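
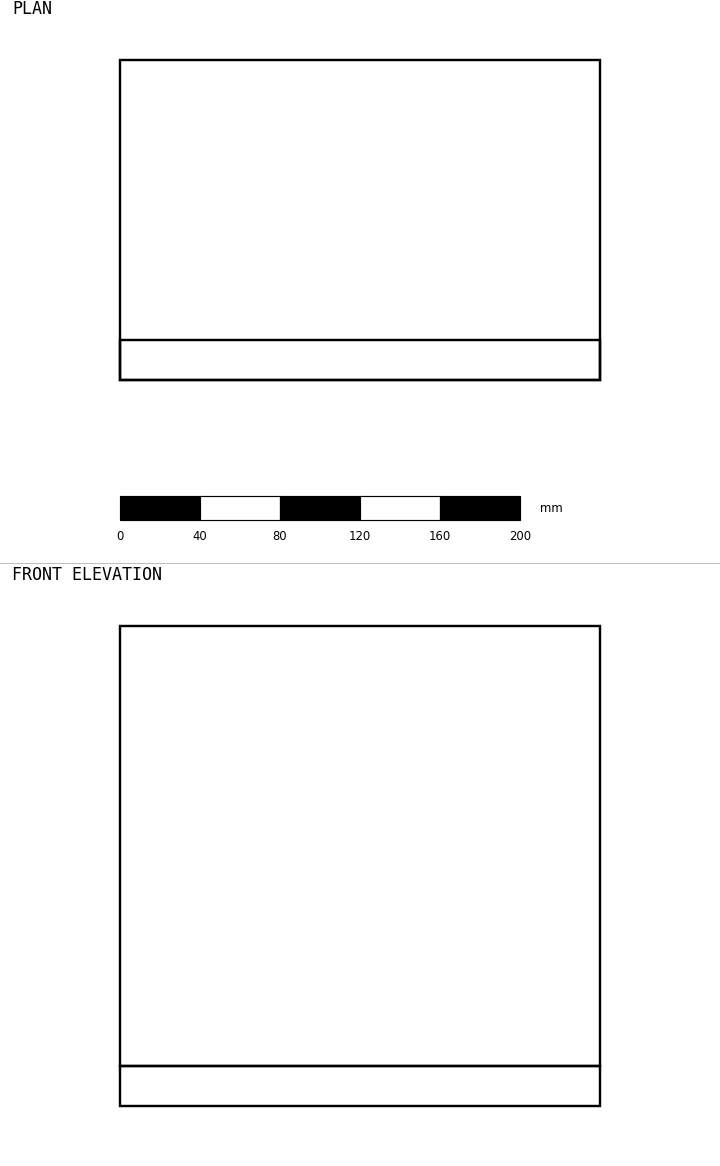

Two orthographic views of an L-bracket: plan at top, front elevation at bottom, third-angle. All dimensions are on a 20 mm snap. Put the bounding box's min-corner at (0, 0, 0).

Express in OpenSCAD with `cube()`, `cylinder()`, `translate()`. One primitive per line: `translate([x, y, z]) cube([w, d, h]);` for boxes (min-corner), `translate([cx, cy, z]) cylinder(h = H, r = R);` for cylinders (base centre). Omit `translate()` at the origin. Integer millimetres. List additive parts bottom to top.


cube([240, 160, 20]);
translate([0, 0, 20]) cube([240, 20, 220]);


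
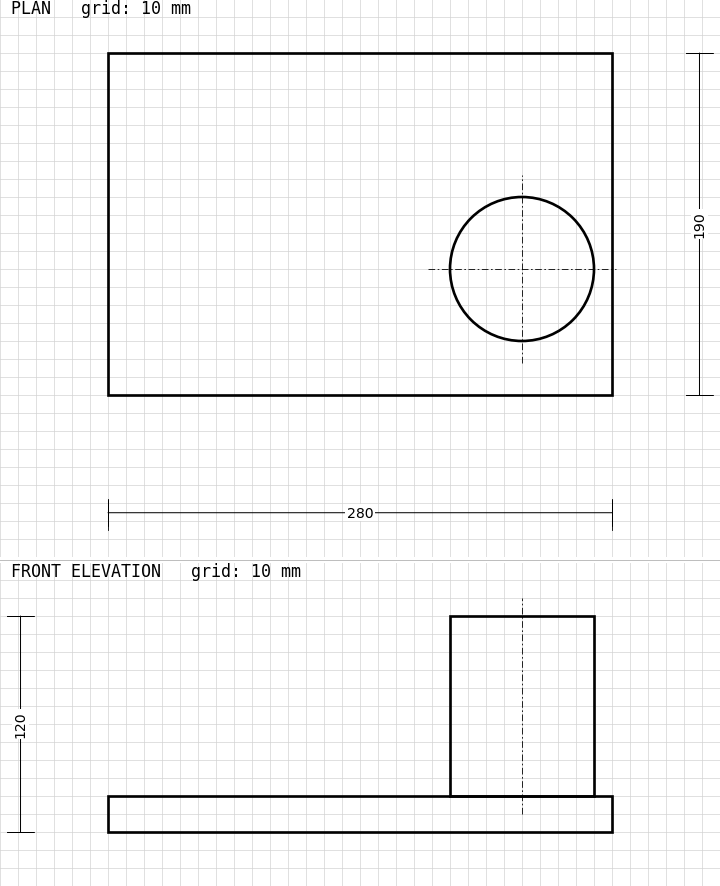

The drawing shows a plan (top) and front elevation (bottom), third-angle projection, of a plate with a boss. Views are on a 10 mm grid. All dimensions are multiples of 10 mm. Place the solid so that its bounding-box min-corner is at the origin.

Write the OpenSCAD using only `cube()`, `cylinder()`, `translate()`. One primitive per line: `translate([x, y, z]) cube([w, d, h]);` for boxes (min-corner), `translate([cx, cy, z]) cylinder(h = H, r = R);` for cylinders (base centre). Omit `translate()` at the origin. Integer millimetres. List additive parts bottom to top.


cube([280, 190, 20]);
translate([230, 70, 20]) cylinder(h = 100, r = 40);


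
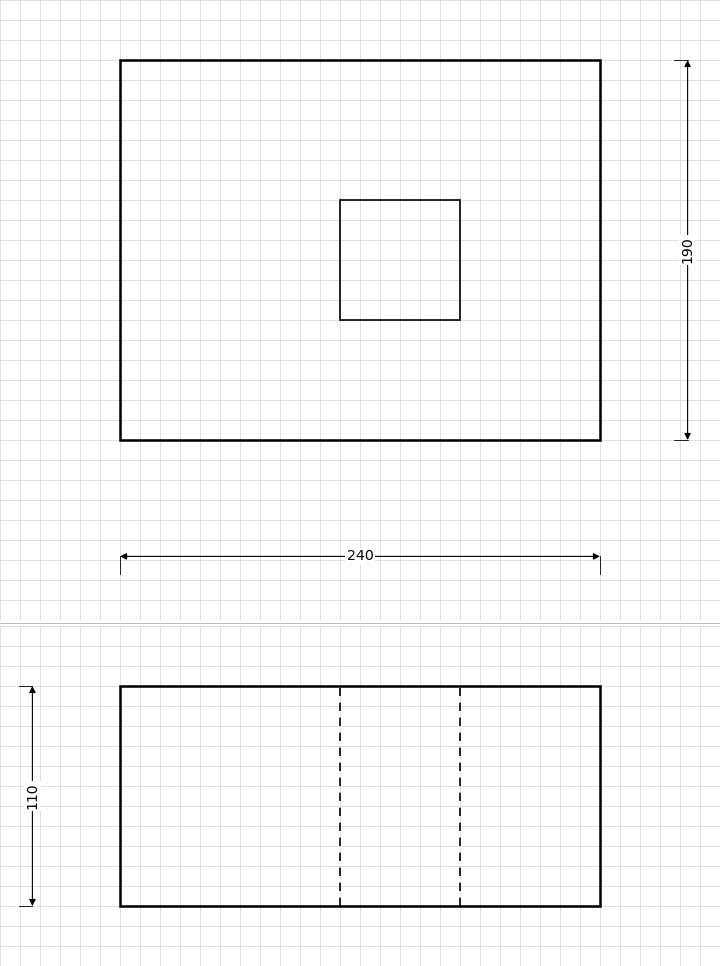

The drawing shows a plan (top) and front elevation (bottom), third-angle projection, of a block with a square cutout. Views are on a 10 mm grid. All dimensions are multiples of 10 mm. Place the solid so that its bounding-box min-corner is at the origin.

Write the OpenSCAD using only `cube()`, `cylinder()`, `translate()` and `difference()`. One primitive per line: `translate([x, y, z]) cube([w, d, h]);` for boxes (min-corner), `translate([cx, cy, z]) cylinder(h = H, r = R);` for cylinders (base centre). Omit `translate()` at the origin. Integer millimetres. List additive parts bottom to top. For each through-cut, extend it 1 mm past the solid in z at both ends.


difference() {
  cube([240, 190, 110]);
  translate([110, 60, -1]) cube([60, 60, 112]);
}


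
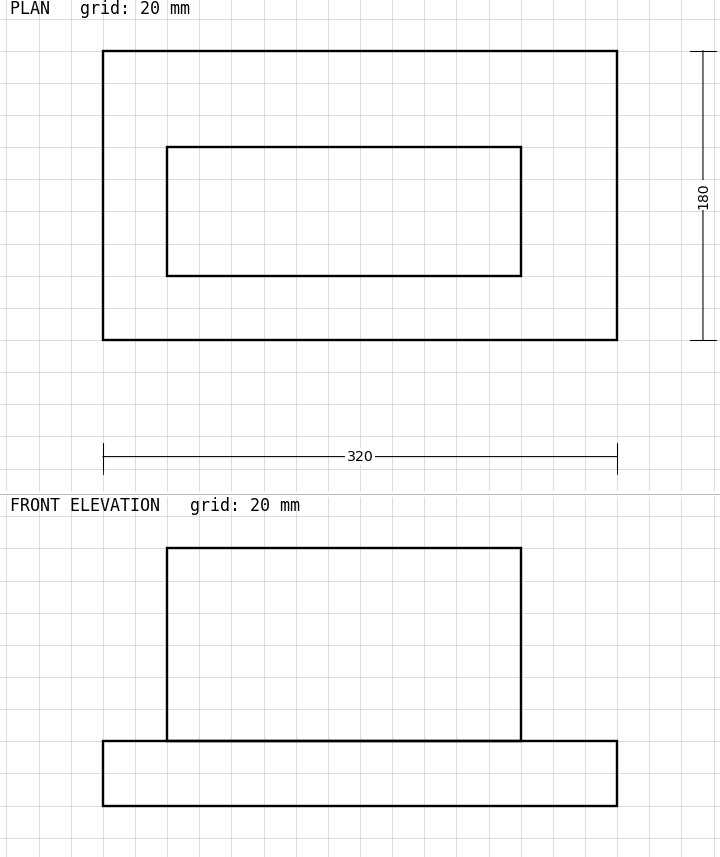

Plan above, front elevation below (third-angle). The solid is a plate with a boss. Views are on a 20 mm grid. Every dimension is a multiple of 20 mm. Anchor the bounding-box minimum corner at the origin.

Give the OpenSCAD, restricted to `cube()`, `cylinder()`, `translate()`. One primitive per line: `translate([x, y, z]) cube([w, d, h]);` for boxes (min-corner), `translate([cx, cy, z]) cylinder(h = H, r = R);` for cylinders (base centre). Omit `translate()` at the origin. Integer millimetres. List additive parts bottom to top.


cube([320, 180, 40]);
translate([40, 40, 40]) cube([220, 80, 120]);


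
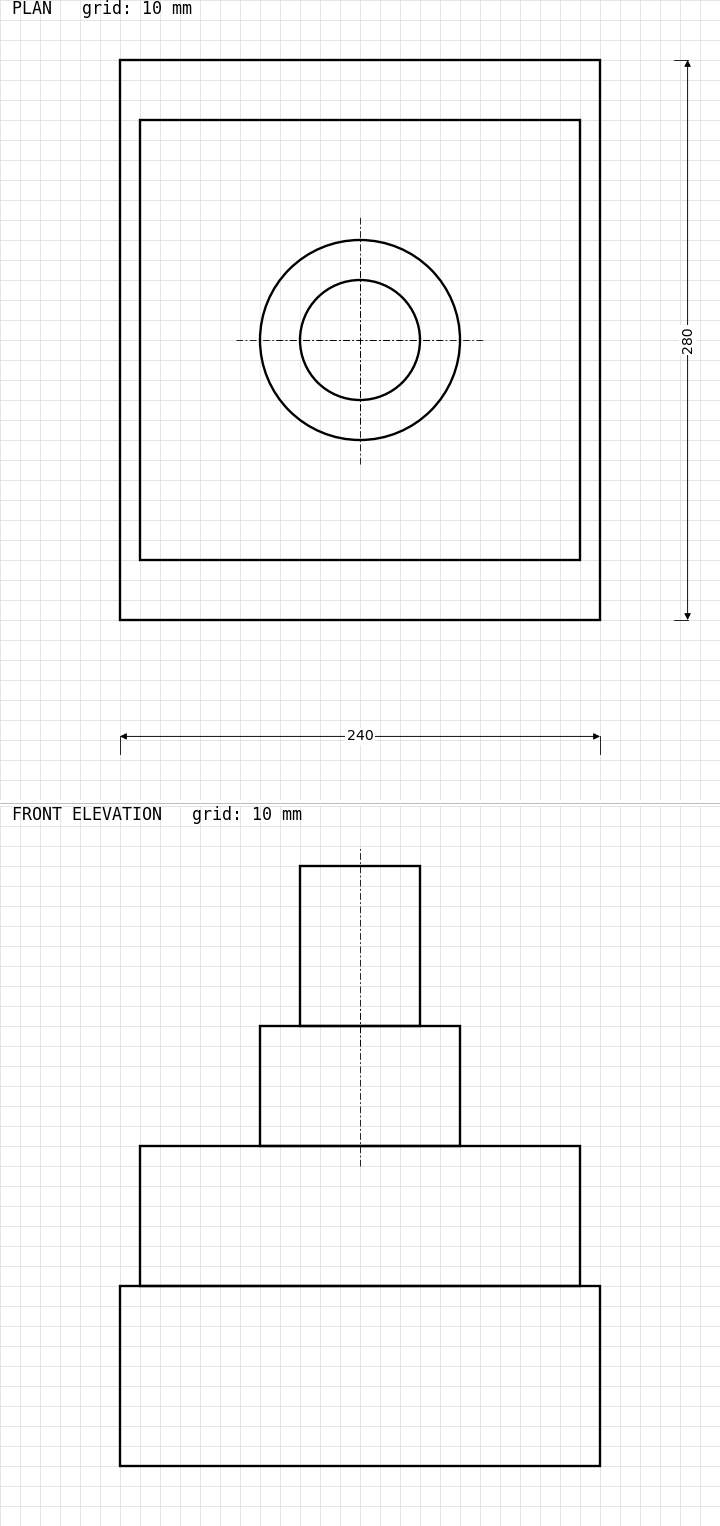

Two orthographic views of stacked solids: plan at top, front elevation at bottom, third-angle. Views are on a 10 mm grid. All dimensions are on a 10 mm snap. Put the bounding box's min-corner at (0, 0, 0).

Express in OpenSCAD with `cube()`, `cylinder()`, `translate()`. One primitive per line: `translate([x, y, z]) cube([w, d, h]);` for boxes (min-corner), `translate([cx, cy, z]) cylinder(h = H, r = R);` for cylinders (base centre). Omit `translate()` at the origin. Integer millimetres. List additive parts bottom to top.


cube([240, 280, 90]);
translate([10, 30, 90]) cube([220, 220, 70]);
translate([120, 140, 160]) cylinder(h = 60, r = 50);
translate([120, 140, 220]) cylinder(h = 80, r = 30);


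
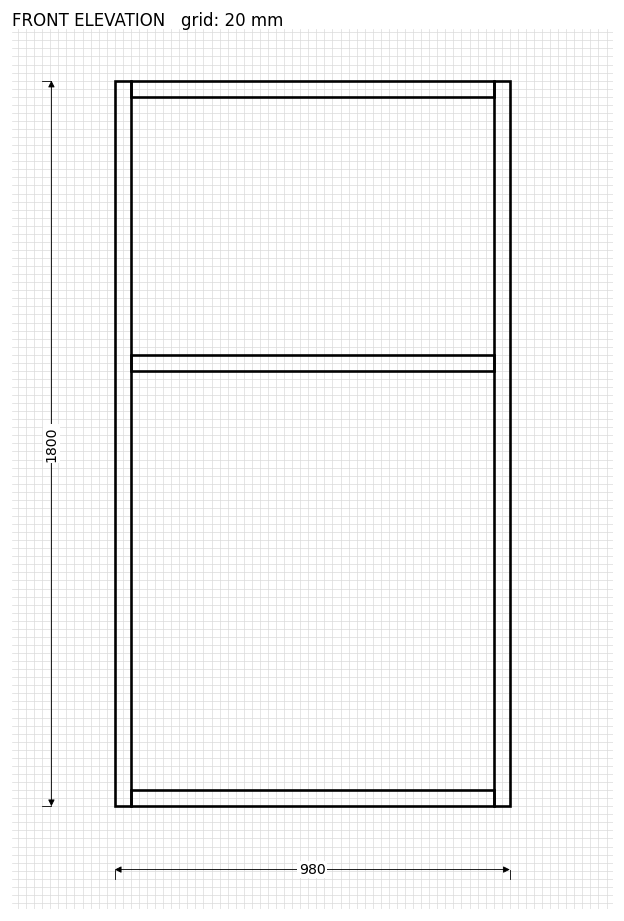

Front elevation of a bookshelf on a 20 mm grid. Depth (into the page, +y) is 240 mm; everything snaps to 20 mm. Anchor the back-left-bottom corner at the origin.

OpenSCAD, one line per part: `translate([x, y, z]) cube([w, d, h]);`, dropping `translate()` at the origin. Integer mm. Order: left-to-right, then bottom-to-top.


cube([40, 240, 1800]);
translate([40, 0, 0]) cube([900, 240, 40]);
translate([40, 0, 1080]) cube([900, 240, 40]);
translate([40, 0, 1760]) cube([900, 240, 40]);
translate([940, 0, 0]) cube([40, 240, 1800]);


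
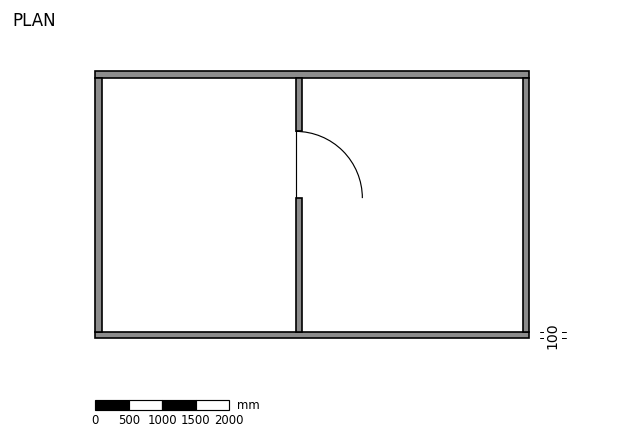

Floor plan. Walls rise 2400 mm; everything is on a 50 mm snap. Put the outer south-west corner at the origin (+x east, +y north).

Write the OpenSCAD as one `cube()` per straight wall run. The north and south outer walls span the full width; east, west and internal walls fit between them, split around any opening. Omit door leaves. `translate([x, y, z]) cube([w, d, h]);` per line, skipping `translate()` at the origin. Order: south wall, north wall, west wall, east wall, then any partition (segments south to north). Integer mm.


cube([6500, 100, 2400]);
translate([0, 3900, 0]) cube([6500, 100, 2400]);
translate([0, 100, 0]) cube([100, 3800, 2400]);
translate([6400, 100, 0]) cube([100, 3800, 2400]);
translate([3000, 100, 0]) cube([100, 2000, 2400]);
translate([3000, 3100, 0]) cube([100, 800, 2400]);


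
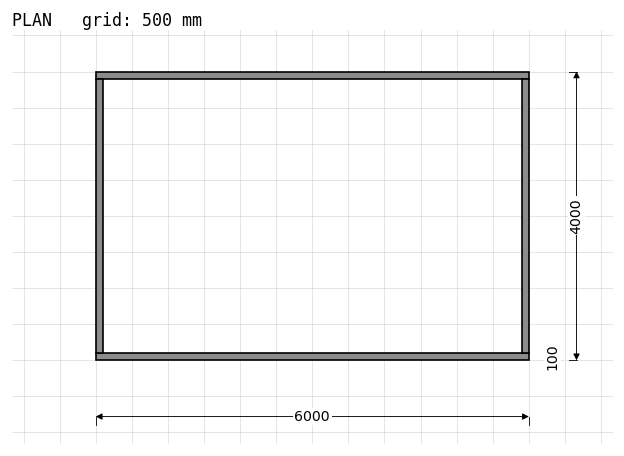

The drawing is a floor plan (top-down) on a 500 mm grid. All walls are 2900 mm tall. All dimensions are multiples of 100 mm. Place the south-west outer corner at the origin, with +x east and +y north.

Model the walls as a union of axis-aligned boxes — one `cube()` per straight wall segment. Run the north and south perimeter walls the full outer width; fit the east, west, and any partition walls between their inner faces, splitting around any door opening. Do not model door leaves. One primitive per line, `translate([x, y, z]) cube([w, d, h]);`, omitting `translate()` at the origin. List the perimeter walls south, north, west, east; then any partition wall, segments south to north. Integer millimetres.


cube([6000, 100, 2900]);
translate([0, 3900, 0]) cube([6000, 100, 2900]);
translate([0, 100, 0]) cube([100, 3800, 2900]);
translate([5900, 100, 0]) cube([100, 3800, 2900]);


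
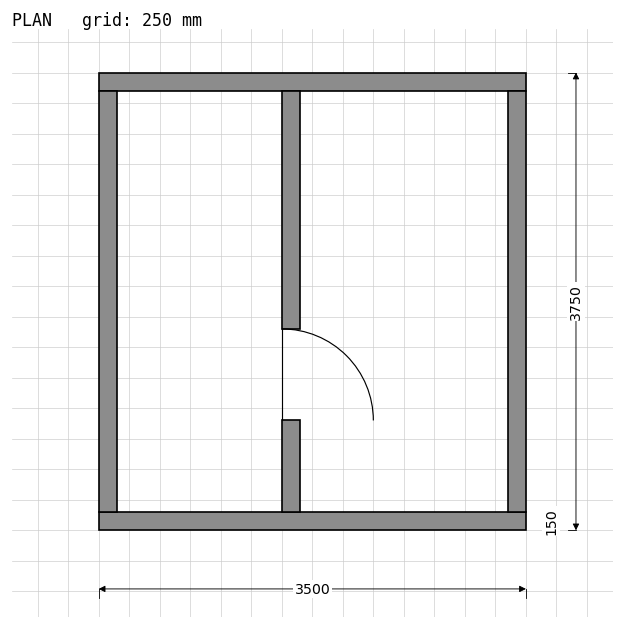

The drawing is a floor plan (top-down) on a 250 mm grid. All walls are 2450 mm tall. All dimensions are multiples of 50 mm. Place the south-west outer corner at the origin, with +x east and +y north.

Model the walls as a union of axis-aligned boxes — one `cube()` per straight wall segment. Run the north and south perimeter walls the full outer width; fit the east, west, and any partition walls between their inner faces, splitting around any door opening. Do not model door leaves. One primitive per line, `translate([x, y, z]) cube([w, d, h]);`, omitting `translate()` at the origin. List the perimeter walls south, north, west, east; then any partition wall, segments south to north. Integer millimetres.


cube([3500, 150, 2450]);
translate([0, 3600, 0]) cube([3500, 150, 2450]);
translate([0, 150, 0]) cube([150, 3450, 2450]);
translate([3350, 150, 0]) cube([150, 3450, 2450]);
translate([1500, 150, 0]) cube([150, 750, 2450]);
translate([1500, 1650, 0]) cube([150, 1950, 2450]);


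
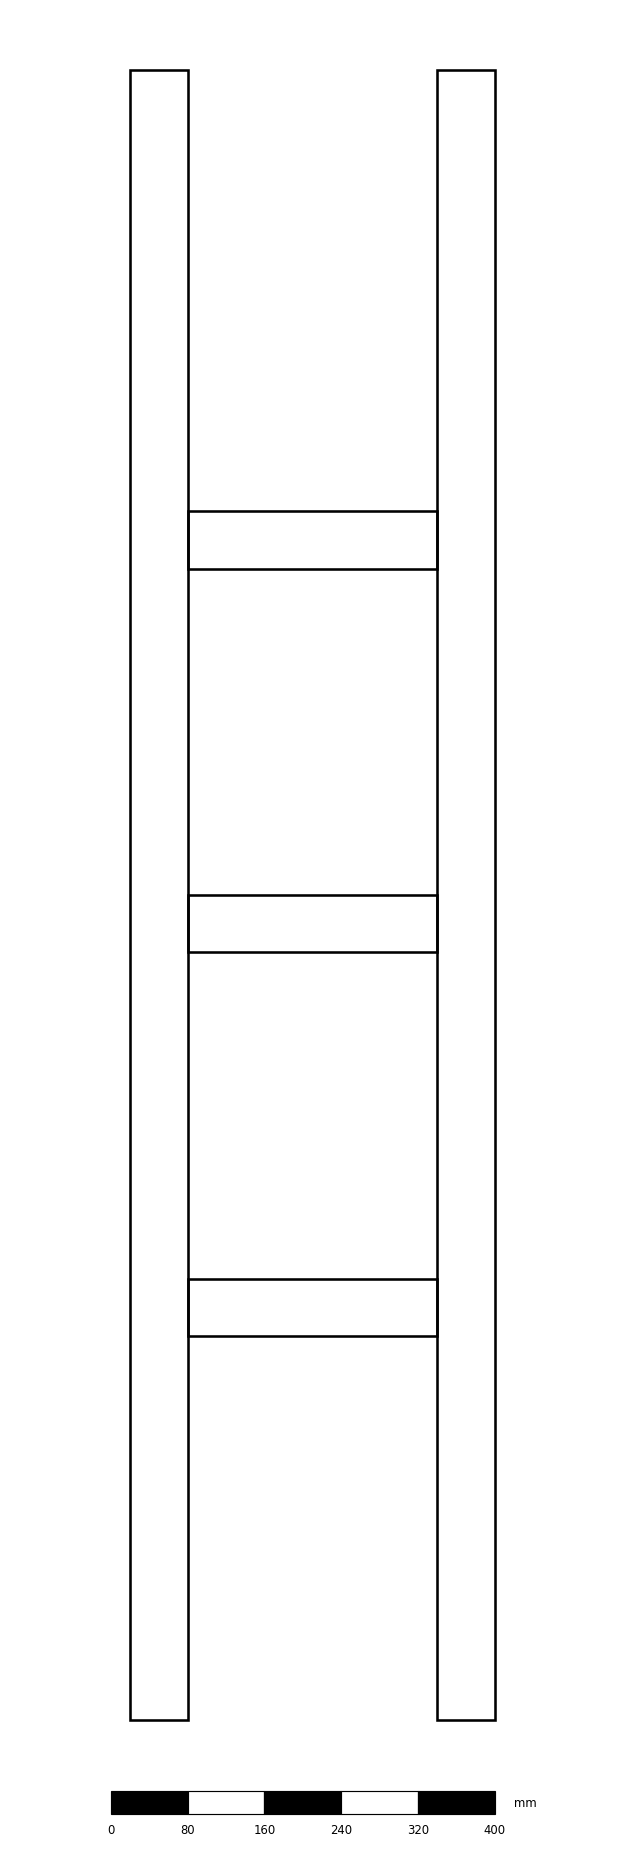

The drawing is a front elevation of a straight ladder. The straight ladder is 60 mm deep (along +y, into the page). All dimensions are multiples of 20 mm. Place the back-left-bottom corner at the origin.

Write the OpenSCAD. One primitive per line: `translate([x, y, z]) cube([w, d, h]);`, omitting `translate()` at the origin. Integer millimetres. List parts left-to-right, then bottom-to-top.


cube([60, 60, 1720]);
translate([60, 0, 400]) cube([260, 60, 60]);
translate([60, 0, 800]) cube([260, 60, 60]);
translate([60, 0, 1200]) cube([260, 60, 60]);
translate([320, 0, 0]) cube([60, 60, 1720]);


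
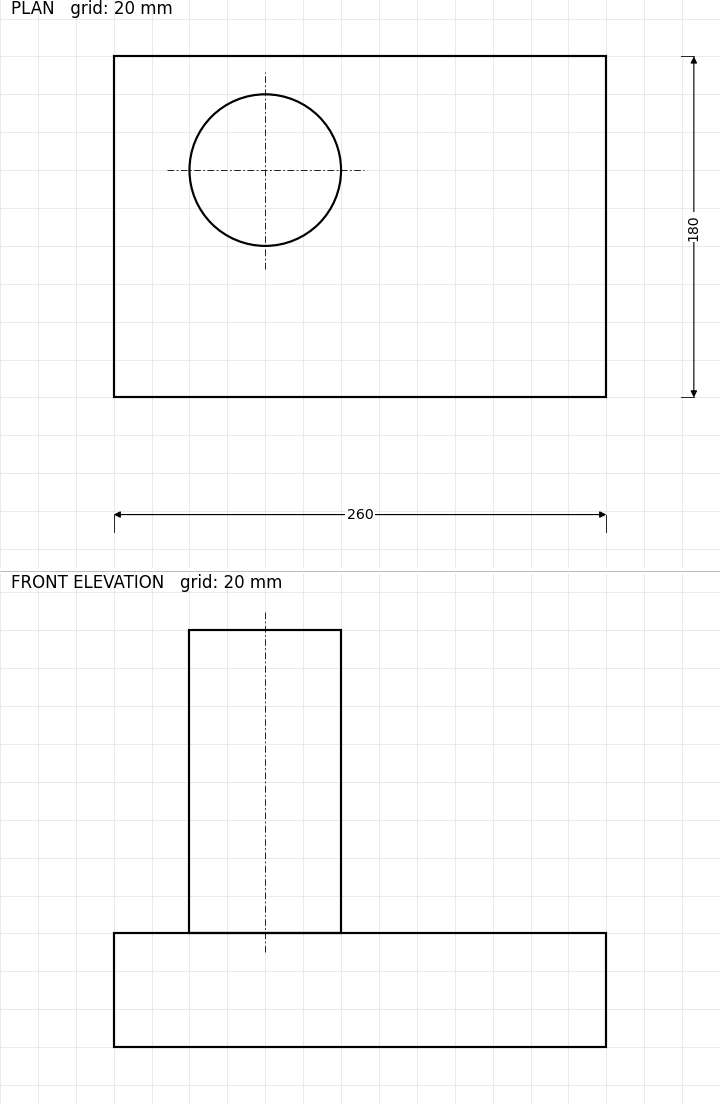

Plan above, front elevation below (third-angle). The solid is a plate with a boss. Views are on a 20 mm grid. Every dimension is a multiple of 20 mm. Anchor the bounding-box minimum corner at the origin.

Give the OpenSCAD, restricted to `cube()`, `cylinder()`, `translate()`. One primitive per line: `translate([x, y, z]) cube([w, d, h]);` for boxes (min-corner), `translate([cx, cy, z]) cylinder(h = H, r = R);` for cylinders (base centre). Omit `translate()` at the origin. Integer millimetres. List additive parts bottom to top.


cube([260, 180, 60]);
translate([80, 120, 60]) cylinder(h = 160, r = 40);


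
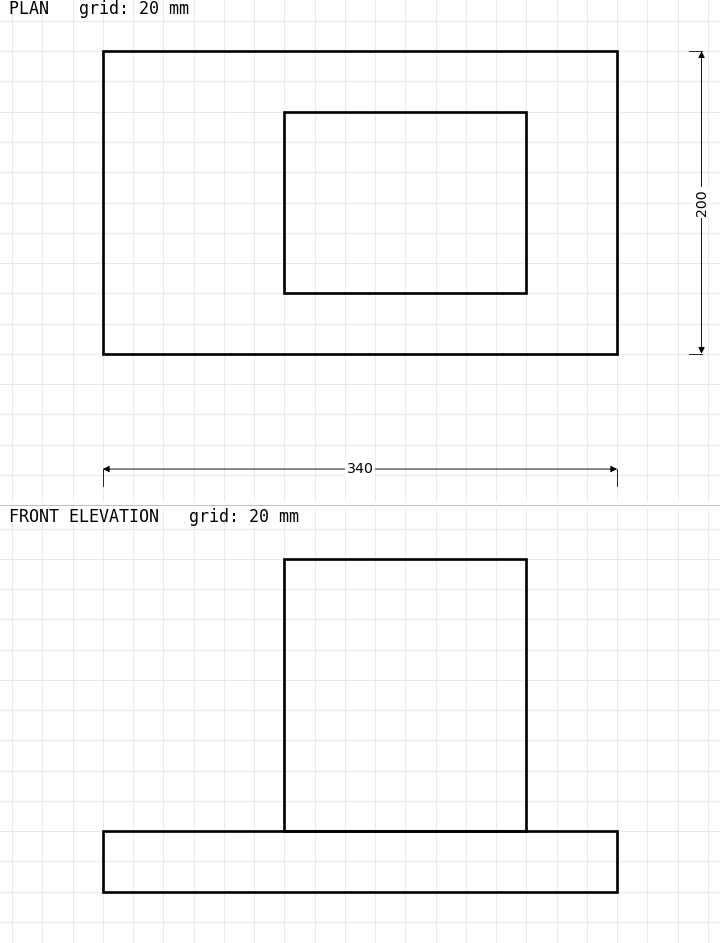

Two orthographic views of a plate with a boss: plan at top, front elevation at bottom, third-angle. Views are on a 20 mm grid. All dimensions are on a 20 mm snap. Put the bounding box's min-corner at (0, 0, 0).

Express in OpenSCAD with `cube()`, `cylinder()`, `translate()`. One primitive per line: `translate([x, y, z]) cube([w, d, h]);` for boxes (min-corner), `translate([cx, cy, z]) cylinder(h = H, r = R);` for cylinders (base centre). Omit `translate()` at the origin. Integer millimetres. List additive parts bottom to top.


cube([340, 200, 40]);
translate([120, 40, 40]) cube([160, 120, 180]);


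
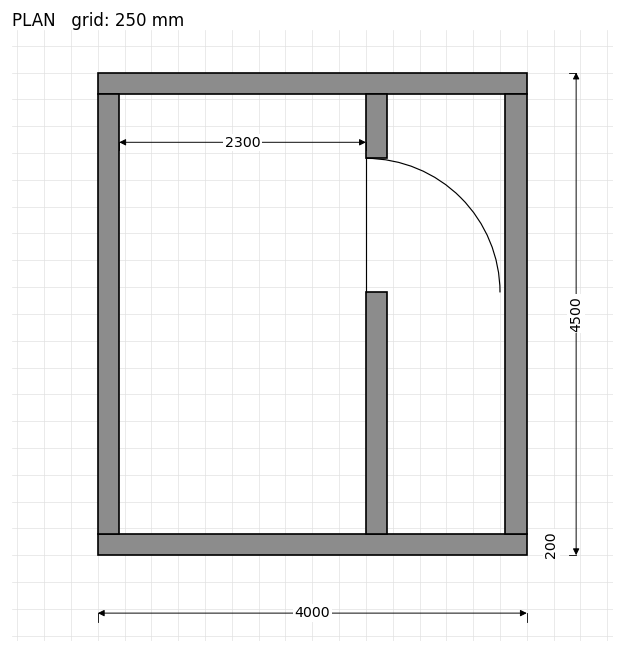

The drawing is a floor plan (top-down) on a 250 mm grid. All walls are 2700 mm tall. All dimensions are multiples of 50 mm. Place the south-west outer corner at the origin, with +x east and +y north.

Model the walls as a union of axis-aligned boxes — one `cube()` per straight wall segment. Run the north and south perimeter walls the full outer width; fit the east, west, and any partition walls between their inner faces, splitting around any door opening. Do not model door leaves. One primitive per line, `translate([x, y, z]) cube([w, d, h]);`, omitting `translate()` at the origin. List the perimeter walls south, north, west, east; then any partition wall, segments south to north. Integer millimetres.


cube([4000, 200, 2700]);
translate([0, 4300, 0]) cube([4000, 200, 2700]);
translate([0, 200, 0]) cube([200, 4100, 2700]);
translate([3800, 200, 0]) cube([200, 4100, 2700]);
translate([2500, 200, 0]) cube([200, 2250, 2700]);
translate([2500, 3700, 0]) cube([200, 600, 2700]);


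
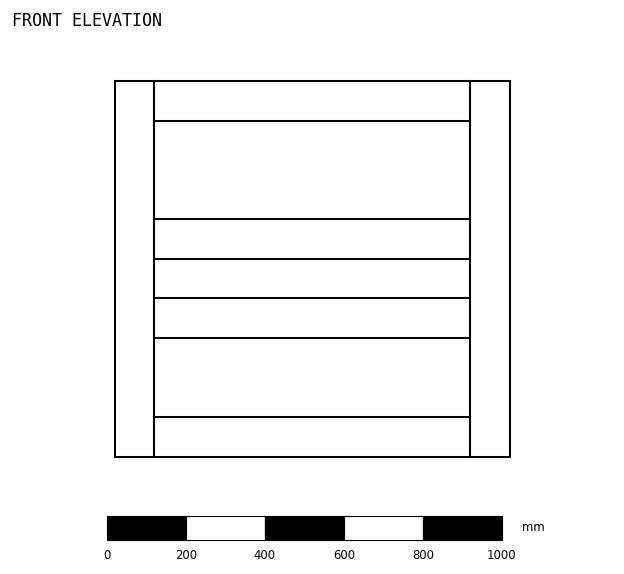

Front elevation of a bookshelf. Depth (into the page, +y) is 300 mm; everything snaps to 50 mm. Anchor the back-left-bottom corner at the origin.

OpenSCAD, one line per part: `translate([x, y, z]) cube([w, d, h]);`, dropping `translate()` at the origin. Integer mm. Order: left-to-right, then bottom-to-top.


cube([100, 300, 950]);
translate([100, 0, 0]) cube([800, 300, 100]);
translate([100, 0, 300]) cube([800, 300, 100]);
translate([100, 0, 500]) cube([800, 300, 100]);
translate([100, 0, 850]) cube([800, 300, 100]);
translate([900, 0, 0]) cube([100, 300, 950]);


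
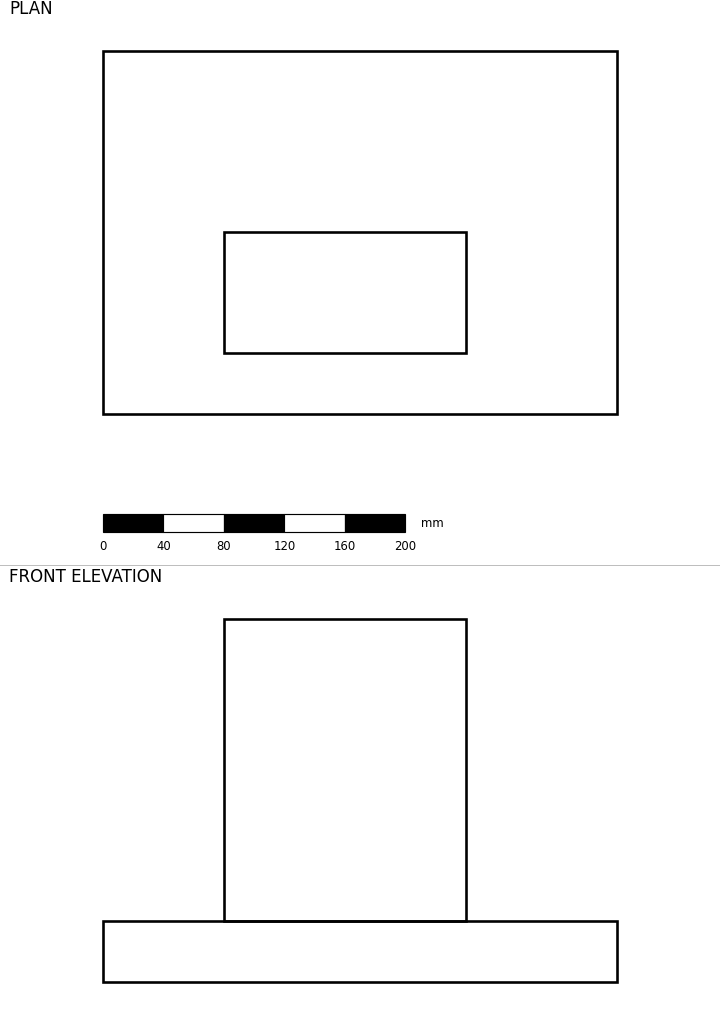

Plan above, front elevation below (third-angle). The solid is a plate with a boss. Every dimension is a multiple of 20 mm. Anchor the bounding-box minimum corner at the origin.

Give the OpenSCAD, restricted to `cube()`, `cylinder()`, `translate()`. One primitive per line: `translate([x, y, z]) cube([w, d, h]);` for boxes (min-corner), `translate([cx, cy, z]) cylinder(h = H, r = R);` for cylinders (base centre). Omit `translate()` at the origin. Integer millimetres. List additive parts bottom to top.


cube([340, 240, 40]);
translate([80, 40, 40]) cube([160, 80, 200]);


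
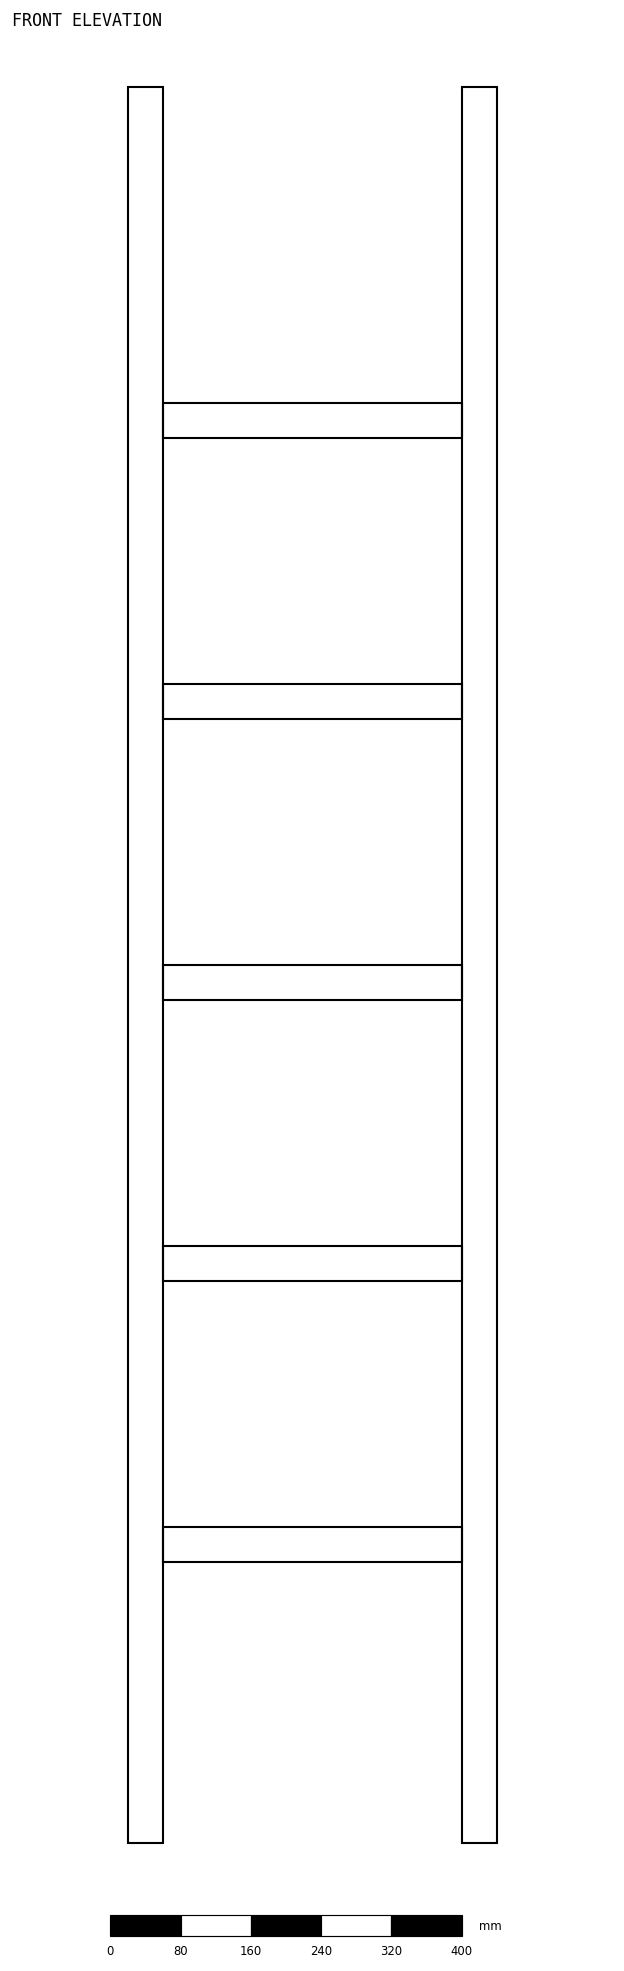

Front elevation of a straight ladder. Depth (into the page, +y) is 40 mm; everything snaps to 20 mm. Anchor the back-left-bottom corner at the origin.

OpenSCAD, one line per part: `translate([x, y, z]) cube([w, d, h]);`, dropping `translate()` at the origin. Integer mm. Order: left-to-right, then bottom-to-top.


cube([40, 40, 2000]);
translate([40, 0, 320]) cube([340, 40, 40]);
translate([40, 0, 640]) cube([340, 40, 40]);
translate([40, 0, 960]) cube([340, 40, 40]);
translate([40, 0, 1280]) cube([340, 40, 40]);
translate([40, 0, 1600]) cube([340, 40, 40]);
translate([380, 0, 0]) cube([40, 40, 2000]);


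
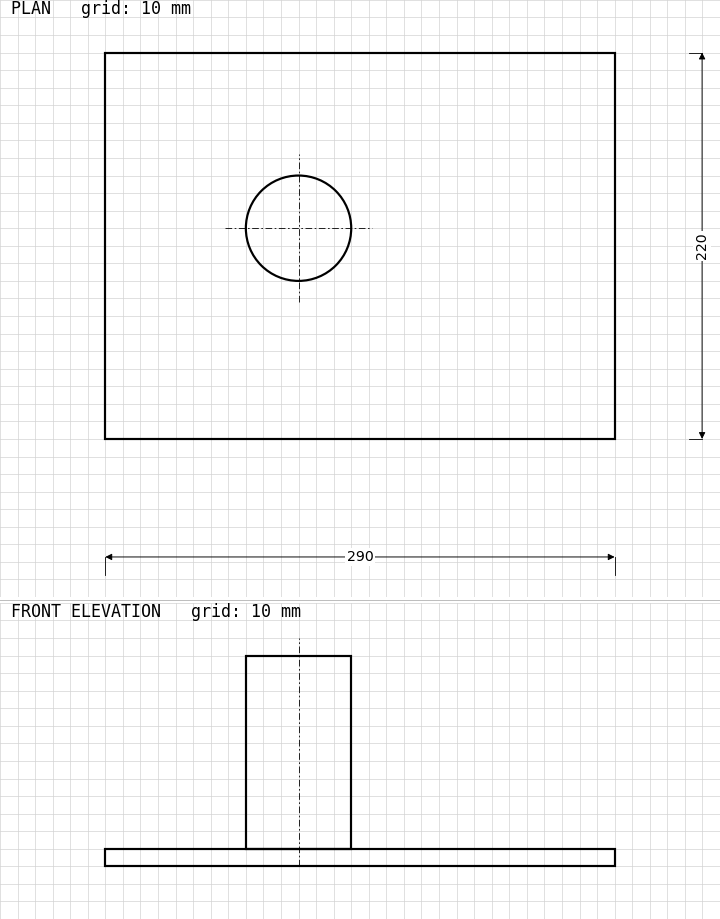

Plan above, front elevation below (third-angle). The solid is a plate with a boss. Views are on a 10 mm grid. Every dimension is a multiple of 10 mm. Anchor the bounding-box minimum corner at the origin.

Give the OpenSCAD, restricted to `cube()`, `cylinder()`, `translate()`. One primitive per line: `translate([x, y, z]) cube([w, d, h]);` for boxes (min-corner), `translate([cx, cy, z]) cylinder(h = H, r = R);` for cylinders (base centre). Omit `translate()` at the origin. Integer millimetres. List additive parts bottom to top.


cube([290, 220, 10]);
translate([110, 120, 10]) cylinder(h = 110, r = 30);


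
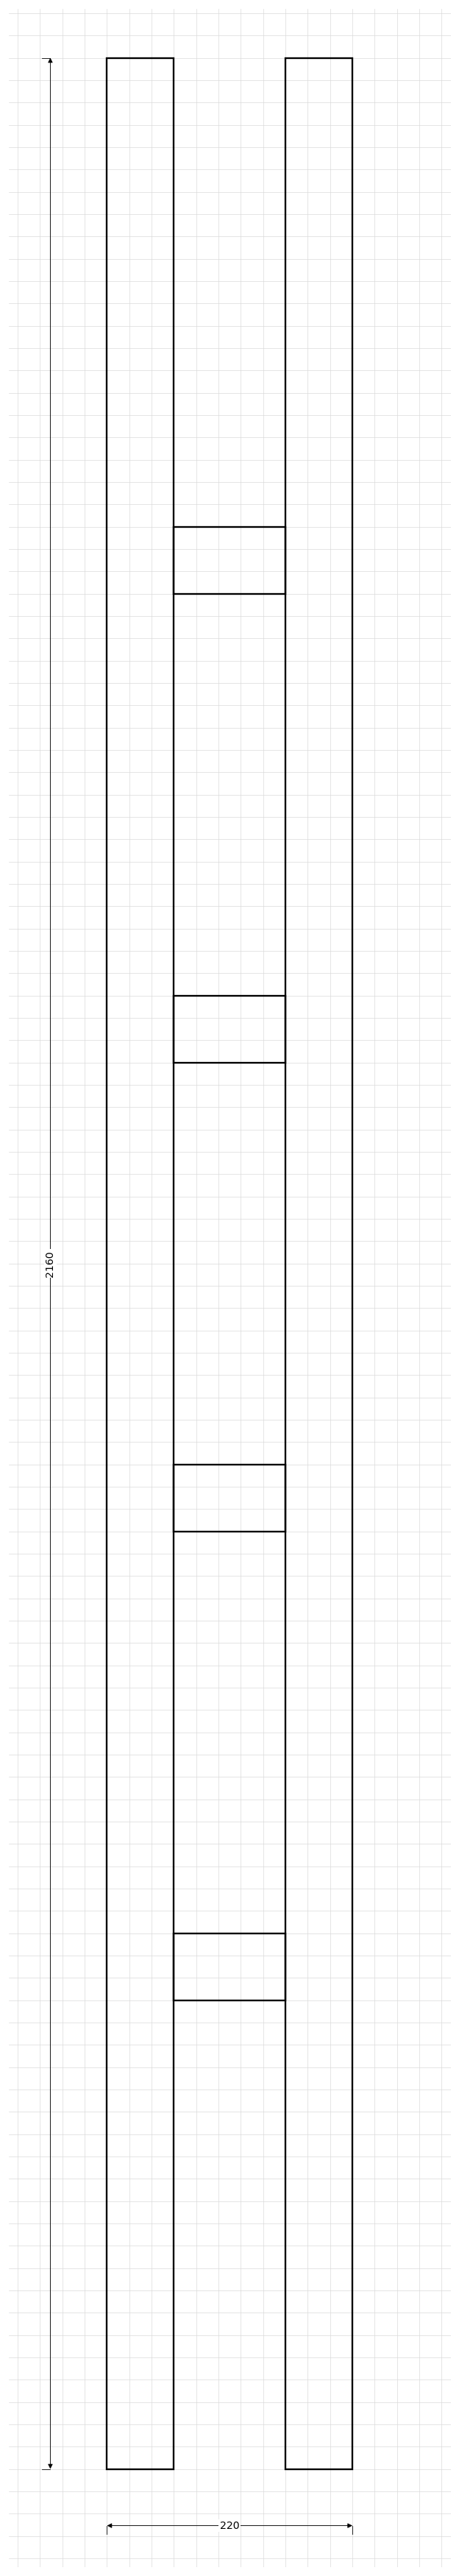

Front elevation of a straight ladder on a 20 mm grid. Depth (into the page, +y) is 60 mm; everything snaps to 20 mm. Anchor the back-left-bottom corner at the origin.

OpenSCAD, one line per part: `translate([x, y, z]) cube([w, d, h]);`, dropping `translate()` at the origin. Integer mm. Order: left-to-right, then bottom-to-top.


cube([60, 60, 2160]);
translate([60, 0, 420]) cube([100, 60, 60]);
translate([60, 0, 840]) cube([100, 60, 60]);
translate([60, 0, 1260]) cube([100, 60, 60]);
translate([60, 0, 1680]) cube([100, 60, 60]);
translate([160, 0, 0]) cube([60, 60, 2160]);


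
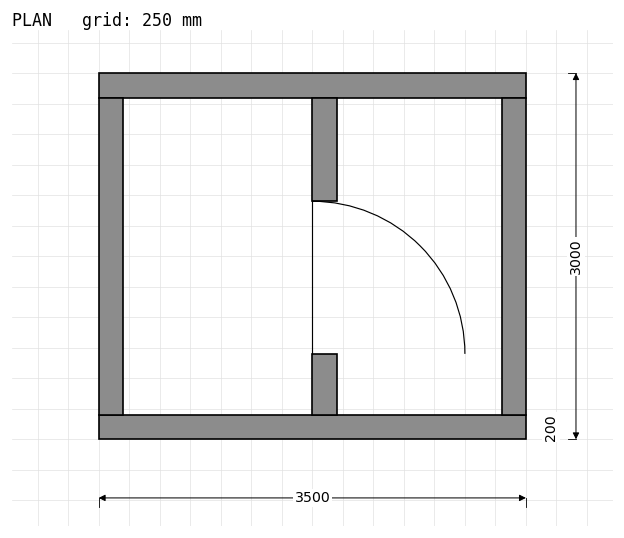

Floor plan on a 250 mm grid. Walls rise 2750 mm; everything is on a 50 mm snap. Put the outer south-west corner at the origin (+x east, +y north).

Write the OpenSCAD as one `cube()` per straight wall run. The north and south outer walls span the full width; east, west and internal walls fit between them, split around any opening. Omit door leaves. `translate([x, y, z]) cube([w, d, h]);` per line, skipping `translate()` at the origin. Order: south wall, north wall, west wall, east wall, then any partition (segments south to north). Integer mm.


cube([3500, 200, 2750]);
translate([0, 2800, 0]) cube([3500, 200, 2750]);
translate([0, 200, 0]) cube([200, 2600, 2750]);
translate([3300, 200, 0]) cube([200, 2600, 2750]);
translate([1750, 200, 0]) cube([200, 500, 2750]);
translate([1750, 1950, 0]) cube([200, 850, 2750]);


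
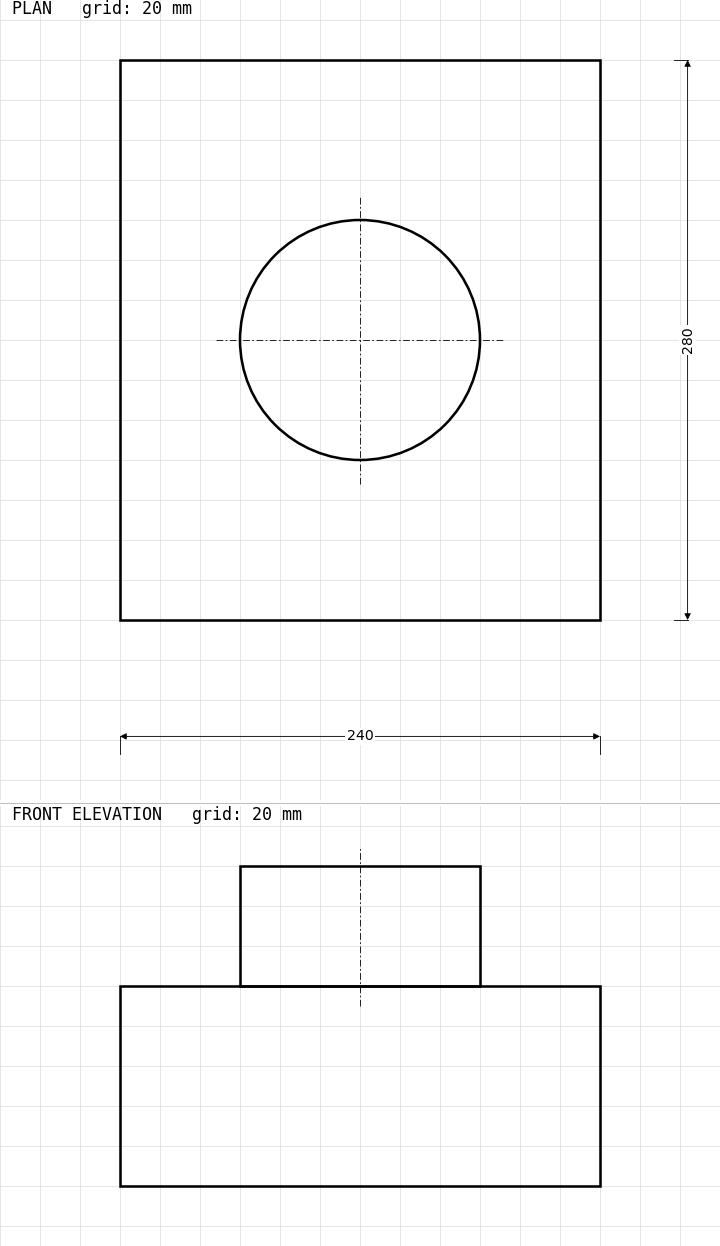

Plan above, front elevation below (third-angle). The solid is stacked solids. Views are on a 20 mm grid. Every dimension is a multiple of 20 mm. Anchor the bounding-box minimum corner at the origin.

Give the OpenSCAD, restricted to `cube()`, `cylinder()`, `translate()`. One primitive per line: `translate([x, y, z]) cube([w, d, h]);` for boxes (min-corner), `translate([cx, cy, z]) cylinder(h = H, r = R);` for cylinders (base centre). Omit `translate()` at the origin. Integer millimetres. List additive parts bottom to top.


cube([240, 280, 100]);
translate([120, 140, 100]) cylinder(h = 60, r = 60);


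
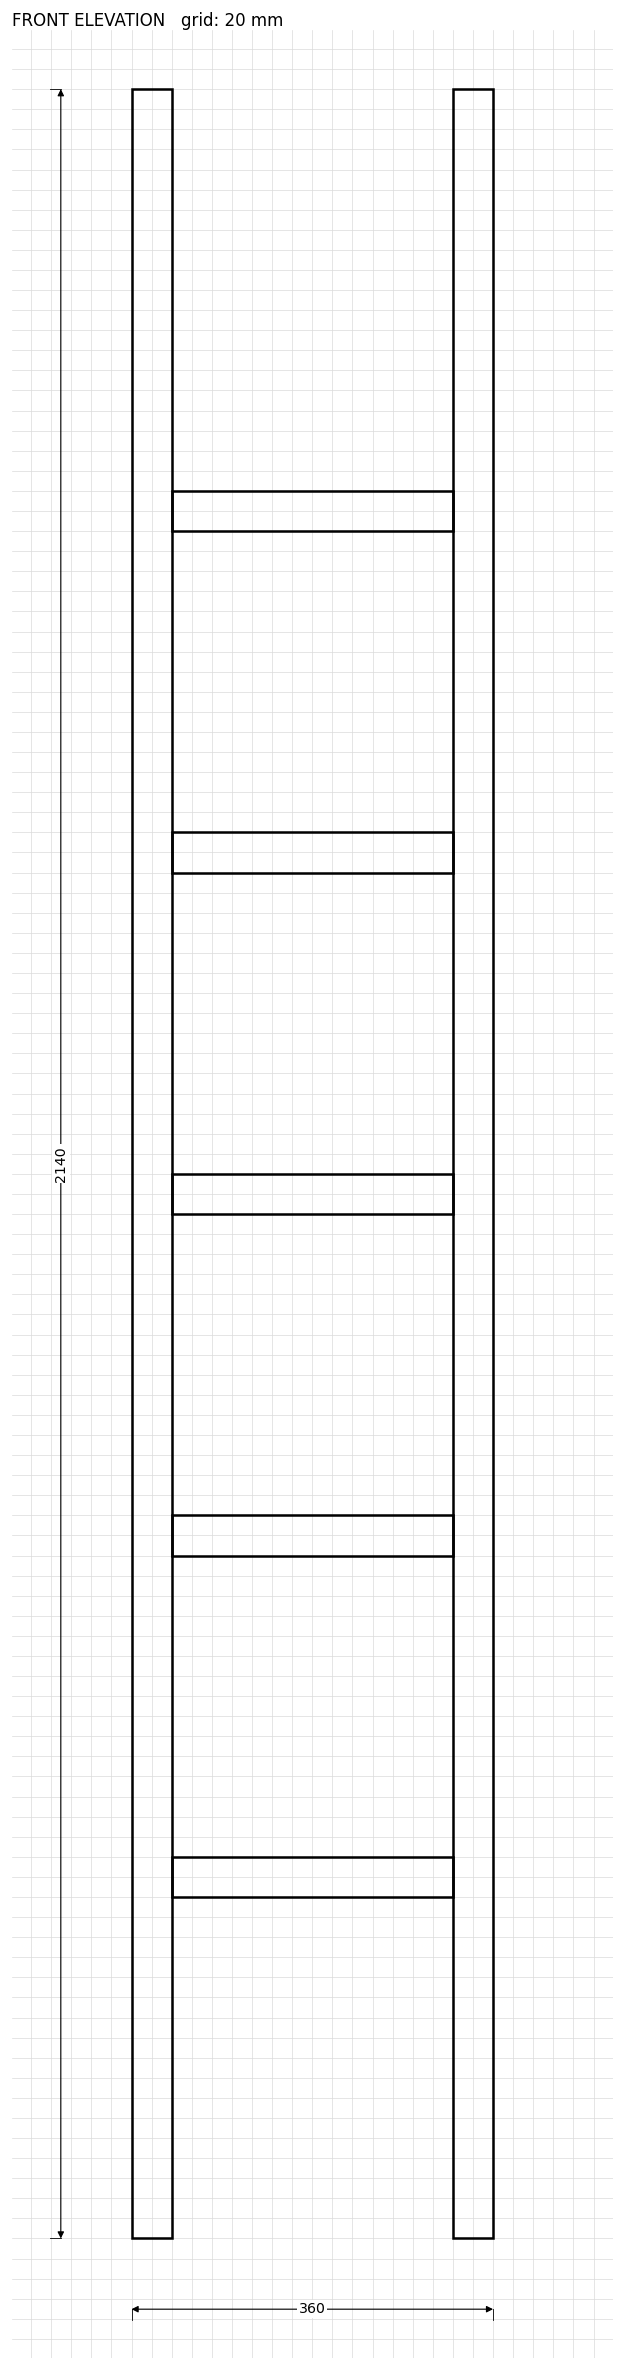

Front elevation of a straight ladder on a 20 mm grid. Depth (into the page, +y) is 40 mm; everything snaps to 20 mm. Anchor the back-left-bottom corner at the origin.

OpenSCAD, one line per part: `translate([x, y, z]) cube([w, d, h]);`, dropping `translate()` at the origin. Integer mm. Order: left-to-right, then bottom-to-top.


cube([40, 40, 2140]);
translate([40, 0, 340]) cube([280, 40, 40]);
translate([40, 0, 680]) cube([280, 40, 40]);
translate([40, 0, 1020]) cube([280, 40, 40]);
translate([40, 0, 1360]) cube([280, 40, 40]);
translate([40, 0, 1700]) cube([280, 40, 40]);
translate([320, 0, 0]) cube([40, 40, 2140]);


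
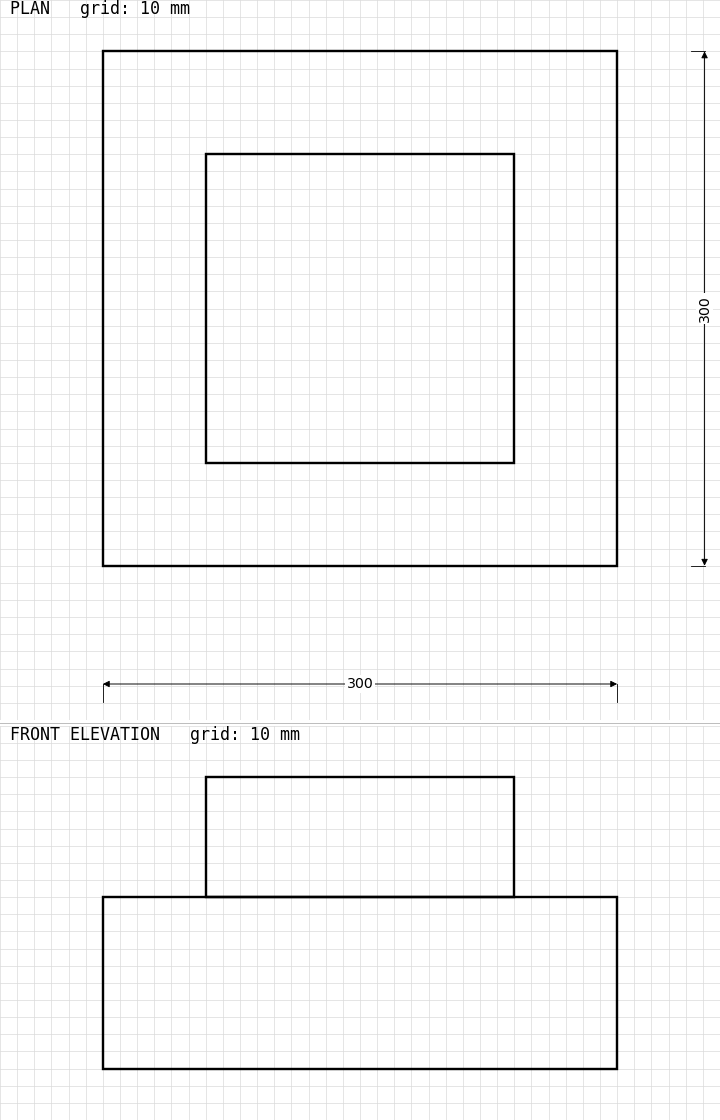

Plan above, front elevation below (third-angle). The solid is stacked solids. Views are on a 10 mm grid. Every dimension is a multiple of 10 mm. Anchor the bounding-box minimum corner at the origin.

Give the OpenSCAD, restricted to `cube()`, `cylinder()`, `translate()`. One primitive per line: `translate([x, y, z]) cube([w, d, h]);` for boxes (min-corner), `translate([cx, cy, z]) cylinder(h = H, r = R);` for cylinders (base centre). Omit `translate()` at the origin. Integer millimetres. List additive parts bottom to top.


cube([300, 300, 100]);
translate([60, 60, 100]) cube([180, 180, 70]);


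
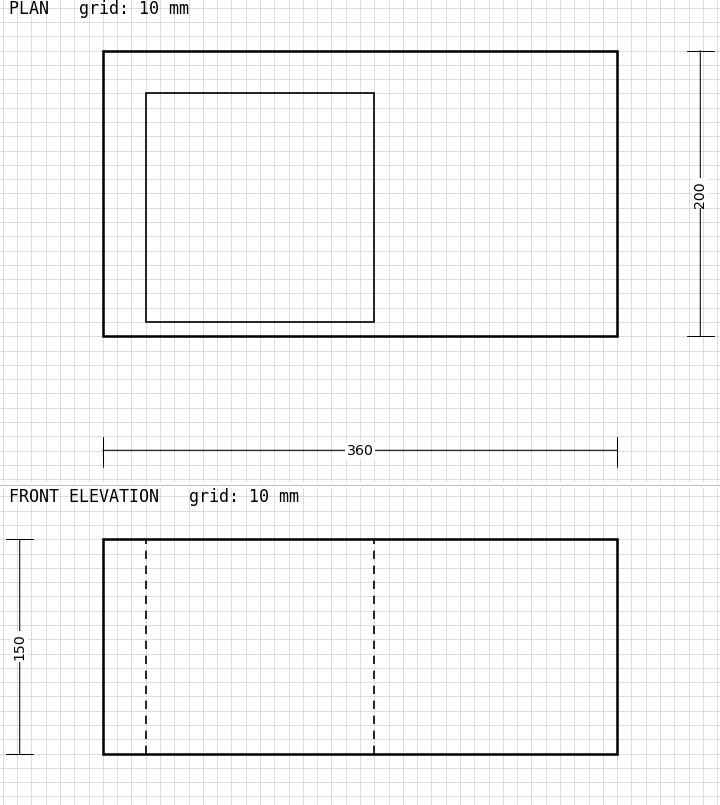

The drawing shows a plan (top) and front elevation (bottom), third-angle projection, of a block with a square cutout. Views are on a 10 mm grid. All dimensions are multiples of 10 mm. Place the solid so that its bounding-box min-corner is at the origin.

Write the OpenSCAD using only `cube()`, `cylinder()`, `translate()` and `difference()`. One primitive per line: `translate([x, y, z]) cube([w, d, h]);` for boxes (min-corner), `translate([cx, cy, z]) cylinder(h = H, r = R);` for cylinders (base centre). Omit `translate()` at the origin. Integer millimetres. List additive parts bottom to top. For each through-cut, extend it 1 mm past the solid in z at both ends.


difference() {
  cube([360, 200, 150]);
  translate([30, 10, -1]) cube([160, 160, 152]);
}


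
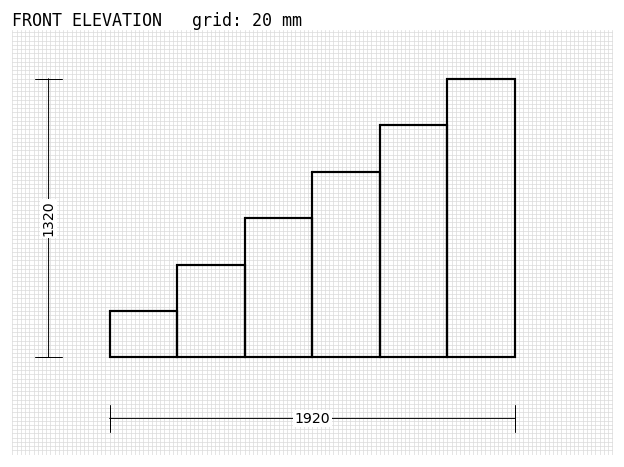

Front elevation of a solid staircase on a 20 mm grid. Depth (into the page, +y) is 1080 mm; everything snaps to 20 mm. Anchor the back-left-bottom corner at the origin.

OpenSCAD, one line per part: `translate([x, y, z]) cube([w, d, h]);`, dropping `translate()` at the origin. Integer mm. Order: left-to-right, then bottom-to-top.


cube([320, 1080, 220]);
translate([320, 0, 0]) cube([320, 1080, 440]);
translate([640, 0, 0]) cube([320, 1080, 660]);
translate([960, 0, 0]) cube([320, 1080, 880]);
translate([1280, 0, 0]) cube([320, 1080, 1100]);
translate([1600, 0, 0]) cube([320, 1080, 1320]);


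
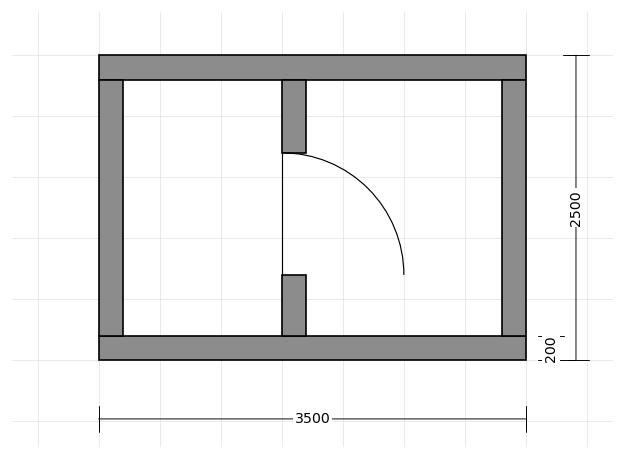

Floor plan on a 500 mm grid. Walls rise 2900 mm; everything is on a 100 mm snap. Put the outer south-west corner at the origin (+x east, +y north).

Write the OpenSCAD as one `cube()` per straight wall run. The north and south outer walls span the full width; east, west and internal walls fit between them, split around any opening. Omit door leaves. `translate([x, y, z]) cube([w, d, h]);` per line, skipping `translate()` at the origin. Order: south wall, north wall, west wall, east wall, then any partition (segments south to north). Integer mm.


cube([3500, 200, 2900]);
translate([0, 2300, 0]) cube([3500, 200, 2900]);
translate([0, 200, 0]) cube([200, 2100, 2900]);
translate([3300, 200, 0]) cube([200, 2100, 2900]);
translate([1500, 200, 0]) cube([200, 500, 2900]);
translate([1500, 1700, 0]) cube([200, 600, 2900]);


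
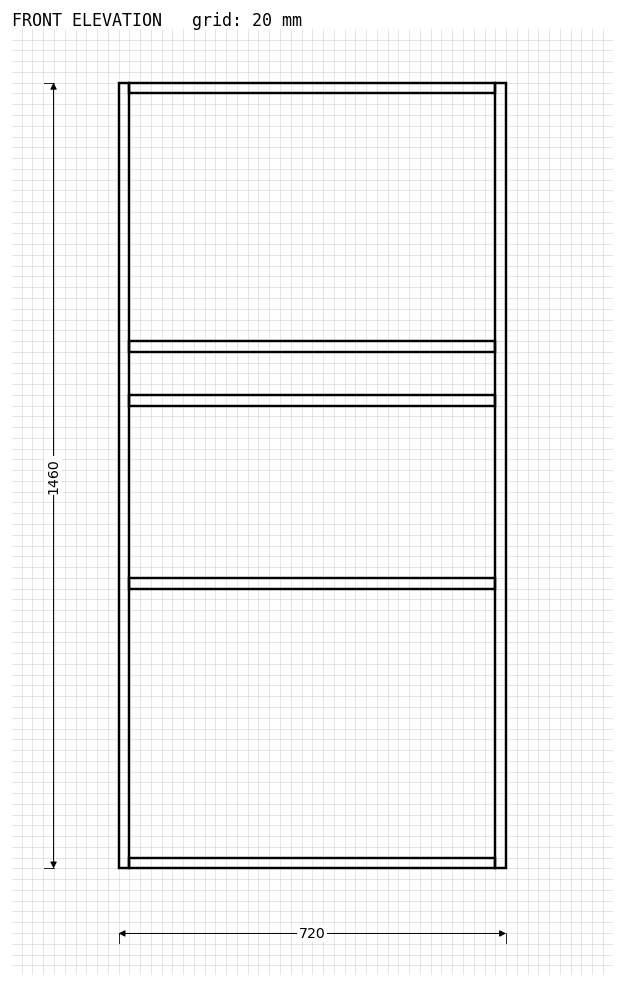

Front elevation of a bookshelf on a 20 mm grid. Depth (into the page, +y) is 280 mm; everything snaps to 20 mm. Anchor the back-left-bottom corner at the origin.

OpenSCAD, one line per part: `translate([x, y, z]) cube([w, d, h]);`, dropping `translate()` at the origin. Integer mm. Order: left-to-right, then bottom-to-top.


cube([20, 280, 1460]);
translate([20, 0, 0]) cube([680, 280, 20]);
translate([20, 0, 520]) cube([680, 280, 20]);
translate([20, 0, 860]) cube([680, 280, 20]);
translate([20, 0, 960]) cube([680, 280, 20]);
translate([20, 0, 1440]) cube([680, 280, 20]);
translate([700, 0, 0]) cube([20, 280, 1460]);


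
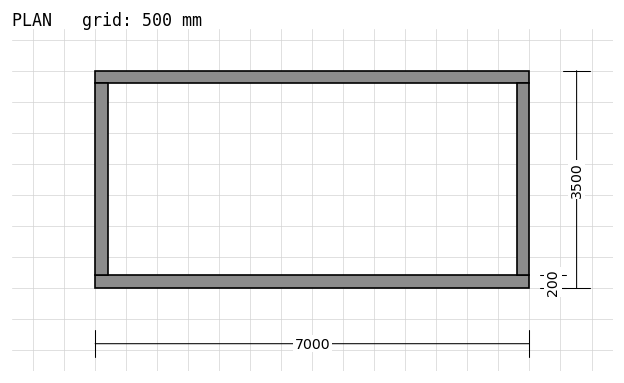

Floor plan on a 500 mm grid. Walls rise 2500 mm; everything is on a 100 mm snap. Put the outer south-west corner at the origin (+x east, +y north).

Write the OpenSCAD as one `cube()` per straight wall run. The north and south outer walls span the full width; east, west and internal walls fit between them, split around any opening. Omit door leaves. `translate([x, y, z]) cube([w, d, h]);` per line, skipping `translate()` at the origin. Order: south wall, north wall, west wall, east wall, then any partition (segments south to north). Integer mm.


cube([7000, 200, 2500]);
translate([0, 3300, 0]) cube([7000, 200, 2500]);
translate([0, 200, 0]) cube([200, 3100, 2500]);
translate([6800, 200, 0]) cube([200, 3100, 2500]);


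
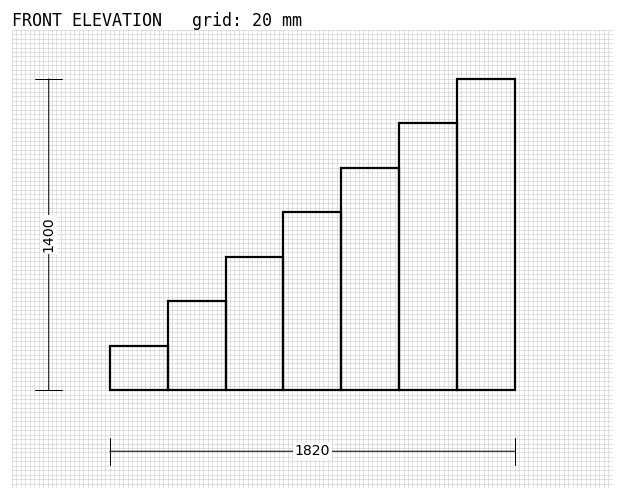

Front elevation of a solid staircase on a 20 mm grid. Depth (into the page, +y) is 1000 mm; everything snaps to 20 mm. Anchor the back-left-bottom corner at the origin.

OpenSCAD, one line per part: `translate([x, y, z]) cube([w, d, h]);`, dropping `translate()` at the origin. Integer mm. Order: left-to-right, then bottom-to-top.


cube([260, 1000, 200]);
translate([260, 0, 0]) cube([260, 1000, 400]);
translate([520, 0, 0]) cube([260, 1000, 600]);
translate([780, 0, 0]) cube([260, 1000, 800]);
translate([1040, 0, 0]) cube([260, 1000, 1000]);
translate([1300, 0, 0]) cube([260, 1000, 1200]);
translate([1560, 0, 0]) cube([260, 1000, 1400]);


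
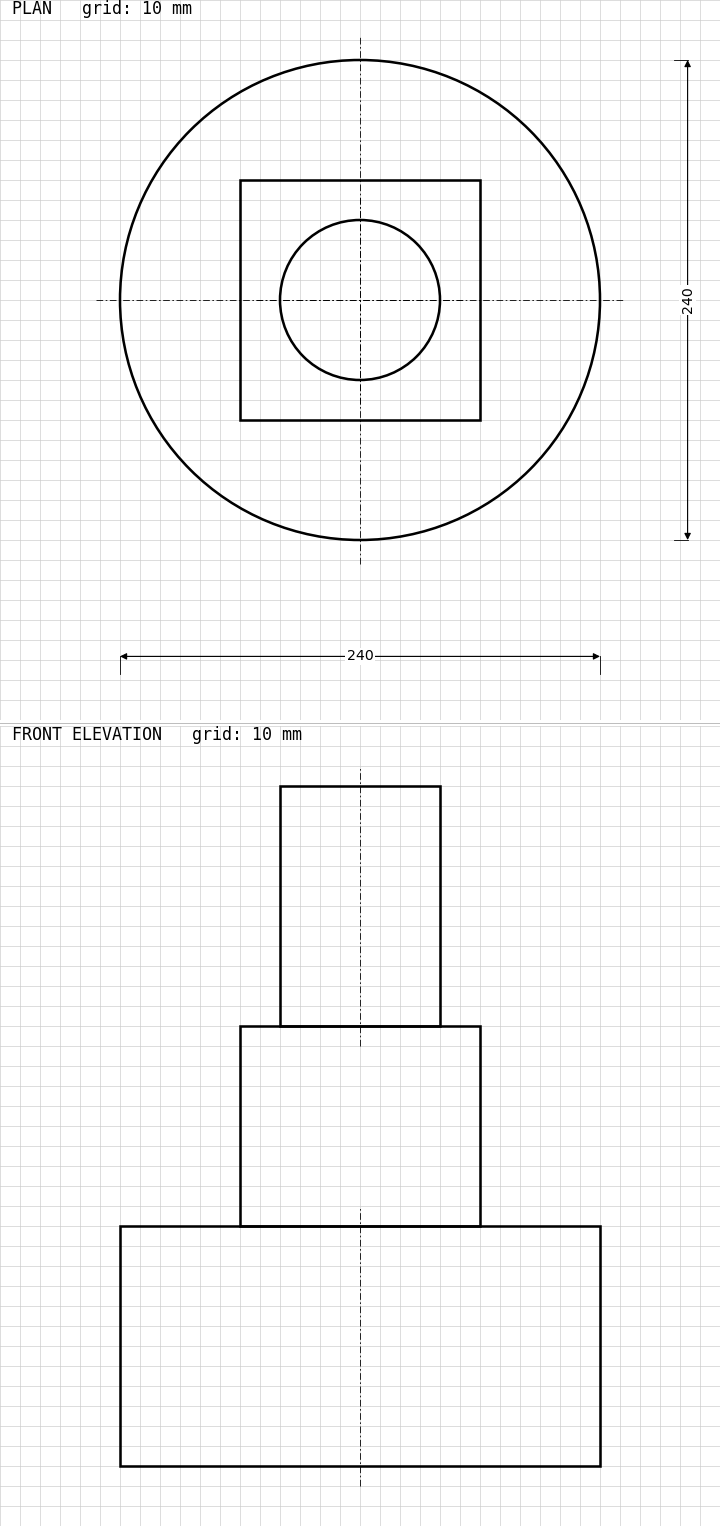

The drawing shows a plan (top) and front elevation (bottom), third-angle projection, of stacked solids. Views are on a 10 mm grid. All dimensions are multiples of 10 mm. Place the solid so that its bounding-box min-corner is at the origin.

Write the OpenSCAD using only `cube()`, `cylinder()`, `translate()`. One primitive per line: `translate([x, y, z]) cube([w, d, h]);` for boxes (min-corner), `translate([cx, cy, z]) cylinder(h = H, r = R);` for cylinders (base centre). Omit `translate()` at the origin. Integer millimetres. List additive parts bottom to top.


translate([120, 120, 0]) cylinder(h = 120, r = 120);
translate([60, 60, 120]) cube([120, 120, 100]);
translate([120, 120, 220]) cylinder(h = 120, r = 40);


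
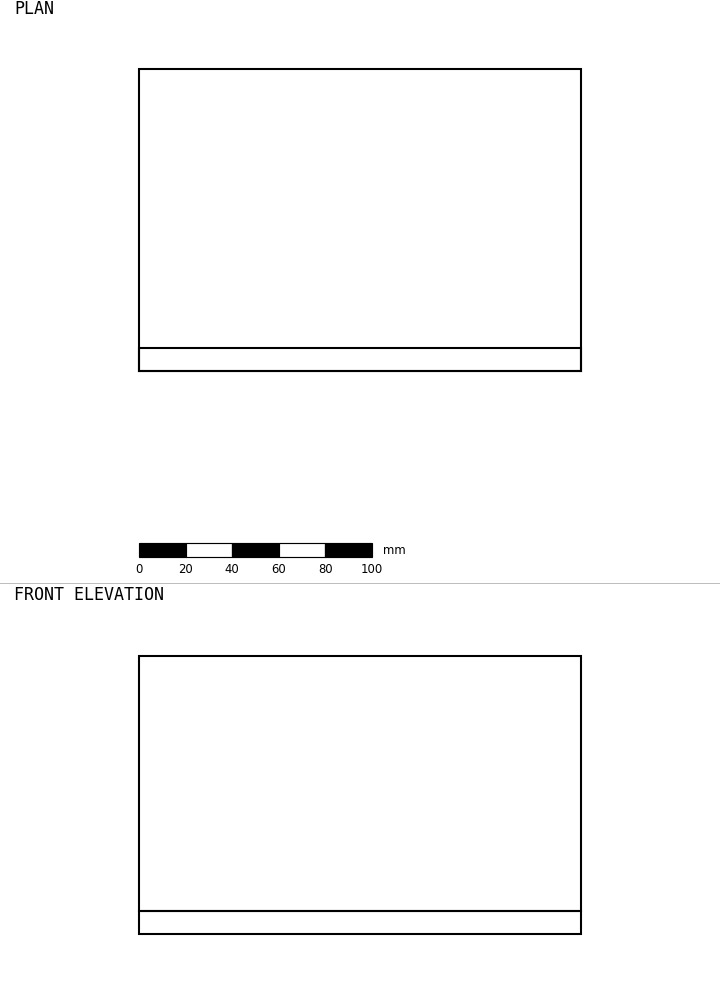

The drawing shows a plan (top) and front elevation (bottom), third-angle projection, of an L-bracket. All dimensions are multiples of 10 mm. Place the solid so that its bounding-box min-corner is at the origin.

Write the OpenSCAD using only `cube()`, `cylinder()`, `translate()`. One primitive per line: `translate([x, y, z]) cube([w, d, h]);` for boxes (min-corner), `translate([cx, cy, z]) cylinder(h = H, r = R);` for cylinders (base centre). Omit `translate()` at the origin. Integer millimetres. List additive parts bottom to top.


cube([190, 130, 10]);
translate([0, 0, 10]) cube([190, 10, 110]);


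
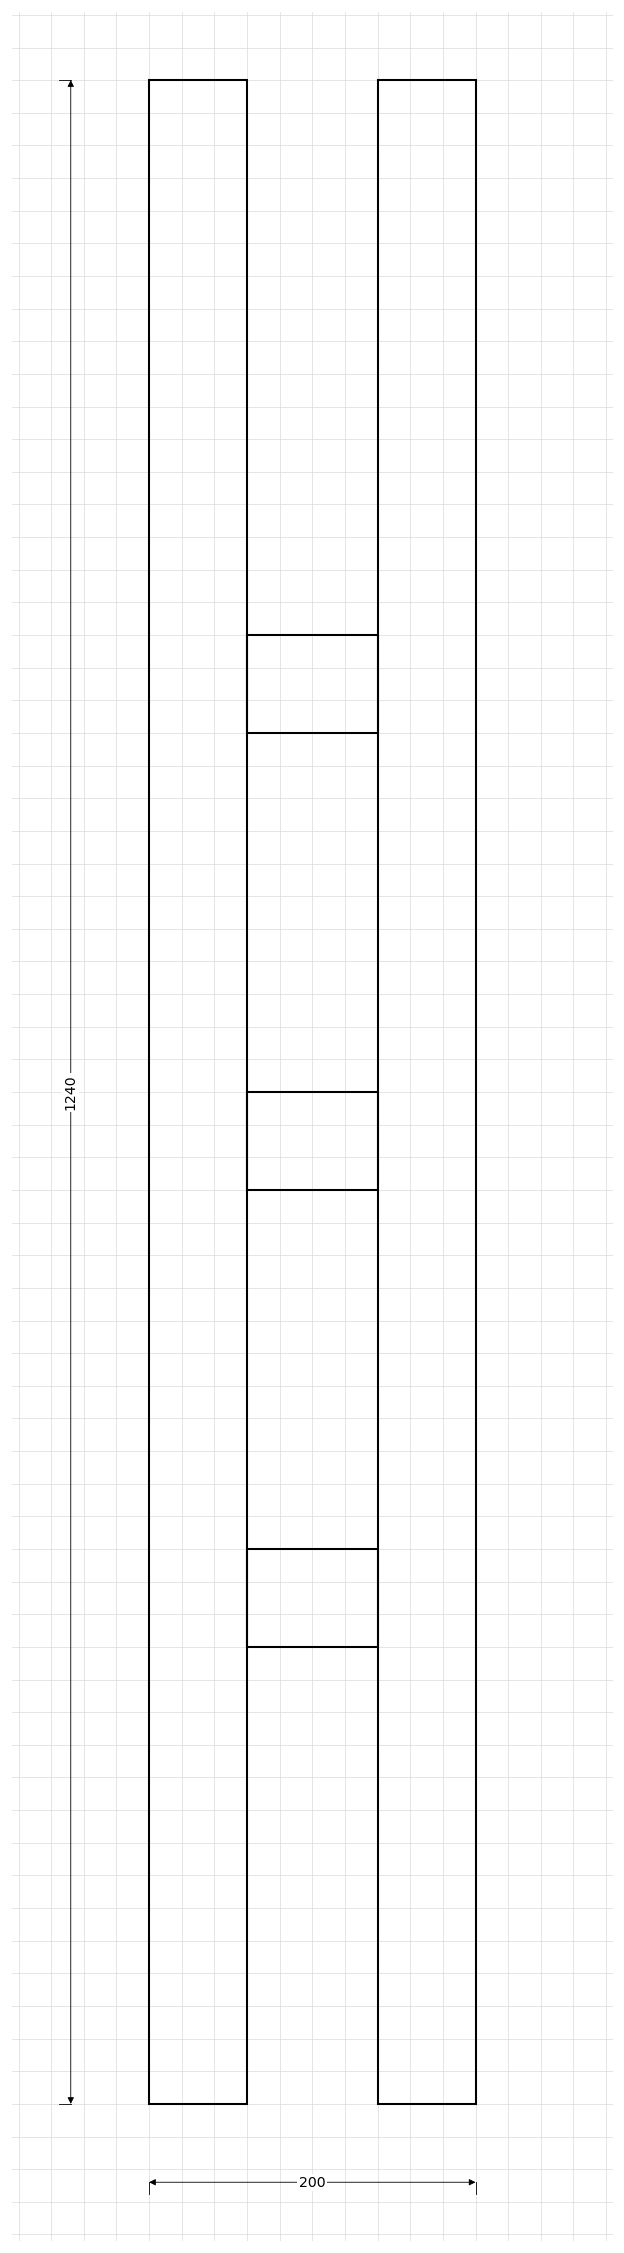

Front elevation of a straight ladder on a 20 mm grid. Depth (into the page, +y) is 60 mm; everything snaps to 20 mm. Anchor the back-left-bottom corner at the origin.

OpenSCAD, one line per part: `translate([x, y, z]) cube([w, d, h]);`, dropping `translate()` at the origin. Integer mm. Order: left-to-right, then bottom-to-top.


cube([60, 60, 1240]);
translate([60, 0, 280]) cube([80, 60, 60]);
translate([60, 0, 560]) cube([80, 60, 60]);
translate([60, 0, 840]) cube([80, 60, 60]);
translate([140, 0, 0]) cube([60, 60, 1240]);


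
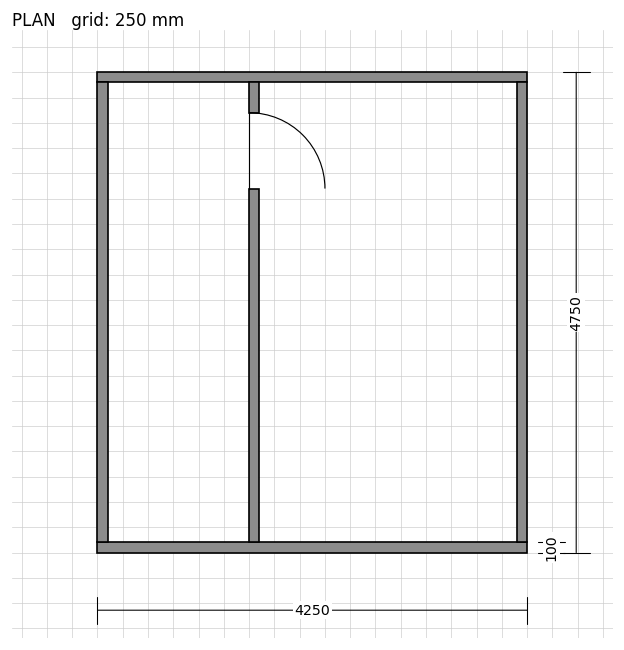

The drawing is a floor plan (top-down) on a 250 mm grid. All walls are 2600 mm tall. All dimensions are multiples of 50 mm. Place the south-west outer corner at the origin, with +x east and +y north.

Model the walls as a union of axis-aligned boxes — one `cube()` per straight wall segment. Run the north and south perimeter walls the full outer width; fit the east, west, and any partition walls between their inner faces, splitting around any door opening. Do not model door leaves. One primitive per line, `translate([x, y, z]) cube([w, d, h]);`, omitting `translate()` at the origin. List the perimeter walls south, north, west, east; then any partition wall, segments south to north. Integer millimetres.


cube([4250, 100, 2600]);
translate([0, 4650, 0]) cube([4250, 100, 2600]);
translate([0, 100, 0]) cube([100, 4550, 2600]);
translate([4150, 100, 0]) cube([100, 4550, 2600]);
translate([1500, 100, 0]) cube([100, 3500, 2600]);
translate([1500, 4350, 0]) cube([100, 300, 2600]);


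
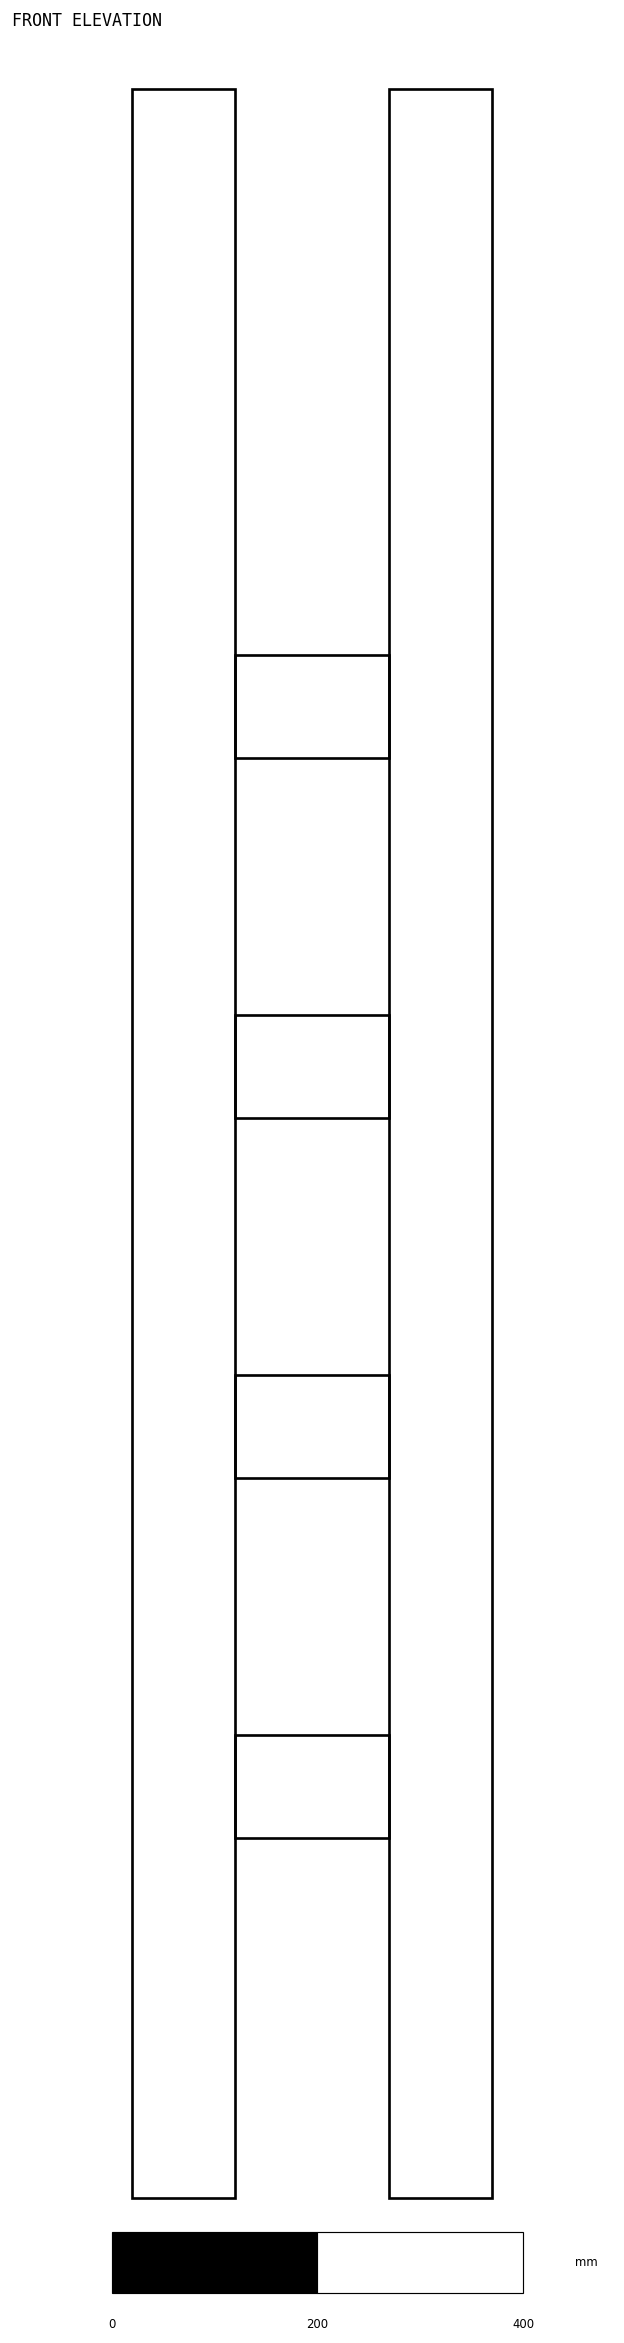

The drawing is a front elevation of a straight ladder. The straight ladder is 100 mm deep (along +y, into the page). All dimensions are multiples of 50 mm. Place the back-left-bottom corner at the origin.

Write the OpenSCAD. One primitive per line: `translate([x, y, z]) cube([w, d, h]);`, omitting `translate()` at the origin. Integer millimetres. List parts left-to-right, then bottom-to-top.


cube([100, 100, 2050]);
translate([100, 0, 350]) cube([150, 100, 100]);
translate([100, 0, 700]) cube([150, 100, 100]);
translate([100, 0, 1050]) cube([150, 100, 100]);
translate([100, 0, 1400]) cube([150, 100, 100]);
translate([250, 0, 0]) cube([100, 100, 2050]);
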